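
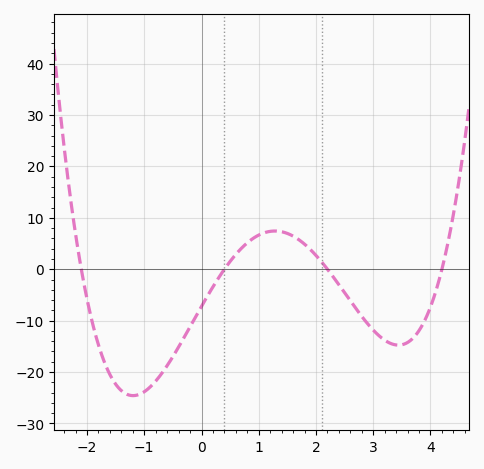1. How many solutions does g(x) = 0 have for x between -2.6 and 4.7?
4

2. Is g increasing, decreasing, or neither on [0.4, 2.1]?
neither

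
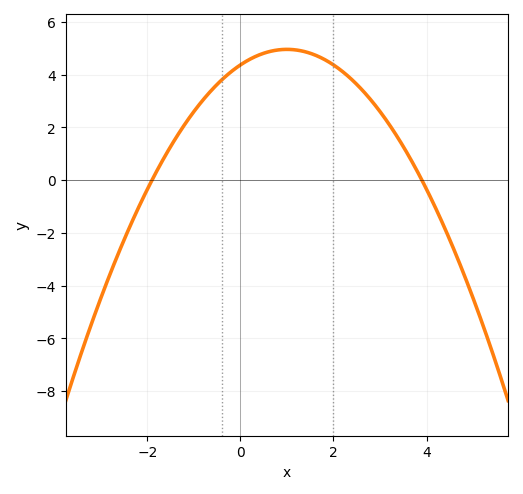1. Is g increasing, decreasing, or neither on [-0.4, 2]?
neither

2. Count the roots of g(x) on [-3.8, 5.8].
2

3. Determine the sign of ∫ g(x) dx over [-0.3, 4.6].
positive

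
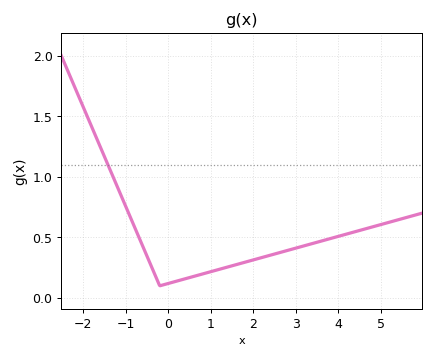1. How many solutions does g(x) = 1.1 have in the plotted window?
1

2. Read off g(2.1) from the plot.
0.324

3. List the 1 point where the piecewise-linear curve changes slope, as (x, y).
(-0.2, 0.1)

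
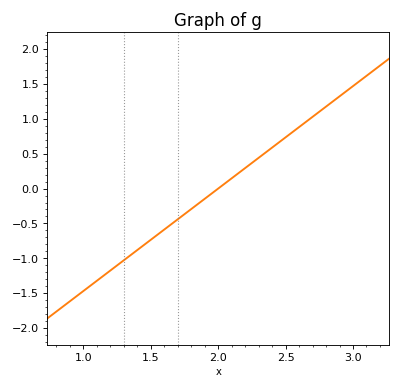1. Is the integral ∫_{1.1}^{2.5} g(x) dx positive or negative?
negative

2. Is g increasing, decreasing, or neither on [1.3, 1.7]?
increasing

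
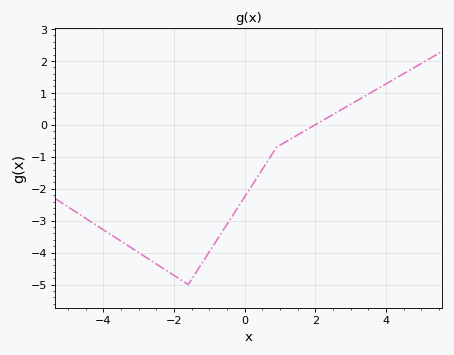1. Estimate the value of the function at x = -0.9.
-3.8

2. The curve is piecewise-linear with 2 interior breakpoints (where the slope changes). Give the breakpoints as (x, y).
(-1.6, -5); (0.9, -0.7)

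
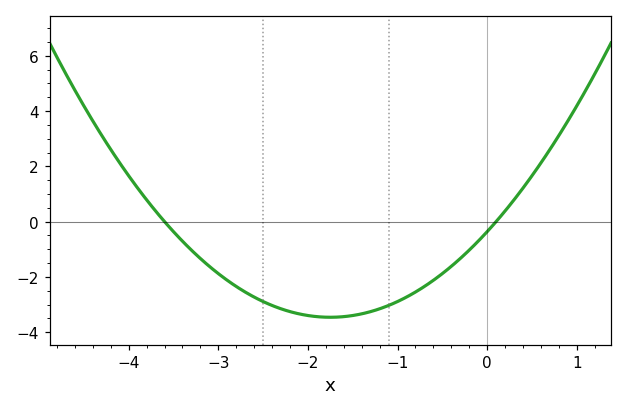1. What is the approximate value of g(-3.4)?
-0.8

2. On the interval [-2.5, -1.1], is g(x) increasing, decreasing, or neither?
neither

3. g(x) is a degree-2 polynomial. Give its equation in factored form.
y = 1.01(x + 3.6)(x - 0.1)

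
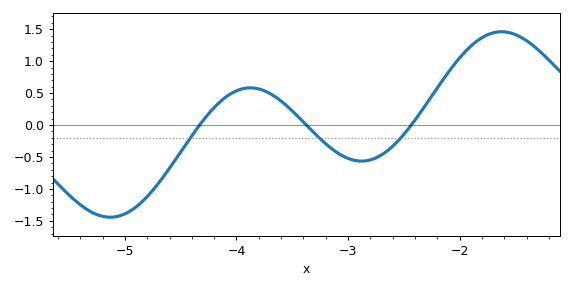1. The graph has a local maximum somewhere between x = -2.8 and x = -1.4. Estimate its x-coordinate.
-1.6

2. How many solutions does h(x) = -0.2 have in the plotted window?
3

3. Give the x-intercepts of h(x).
-4.3, -3.4, -2.4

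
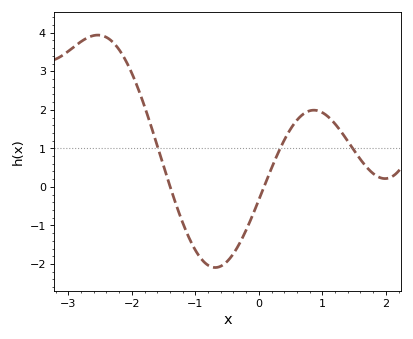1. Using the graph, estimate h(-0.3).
-1.46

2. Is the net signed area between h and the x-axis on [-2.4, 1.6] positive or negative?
positive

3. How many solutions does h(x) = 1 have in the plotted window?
3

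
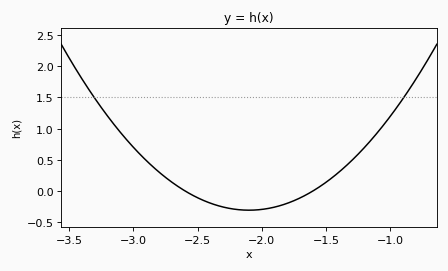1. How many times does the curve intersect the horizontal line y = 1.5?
2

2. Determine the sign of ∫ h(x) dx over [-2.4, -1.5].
negative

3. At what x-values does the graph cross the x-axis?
-2.6, -1.6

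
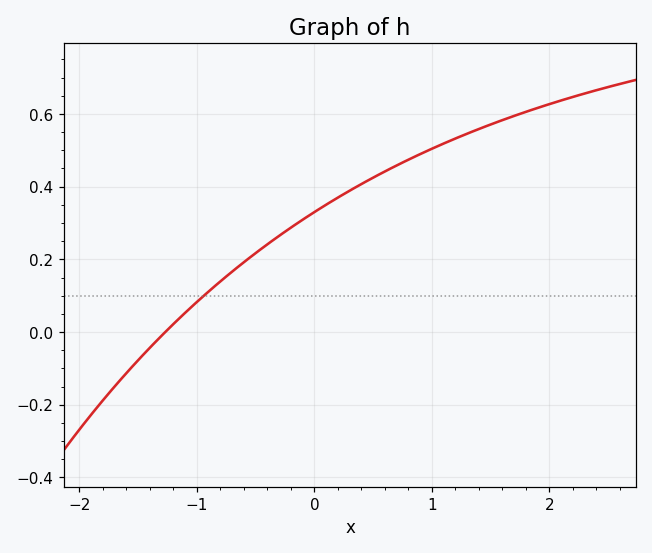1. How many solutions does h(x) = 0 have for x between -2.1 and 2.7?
1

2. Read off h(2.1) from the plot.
0.64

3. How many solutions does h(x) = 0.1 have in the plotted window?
1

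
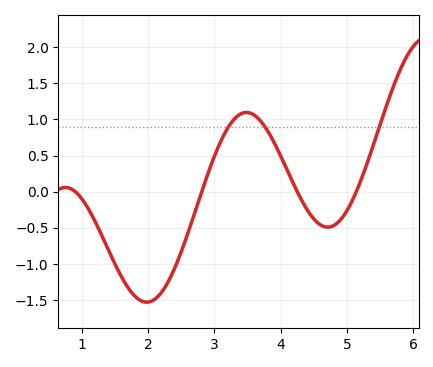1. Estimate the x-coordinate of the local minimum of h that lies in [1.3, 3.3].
1.98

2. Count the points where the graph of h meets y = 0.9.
3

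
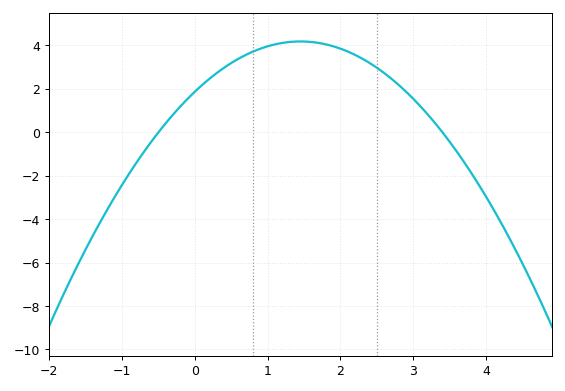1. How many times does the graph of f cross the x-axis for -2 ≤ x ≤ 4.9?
2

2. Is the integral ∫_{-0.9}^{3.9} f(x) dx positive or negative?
positive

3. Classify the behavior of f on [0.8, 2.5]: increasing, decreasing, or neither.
neither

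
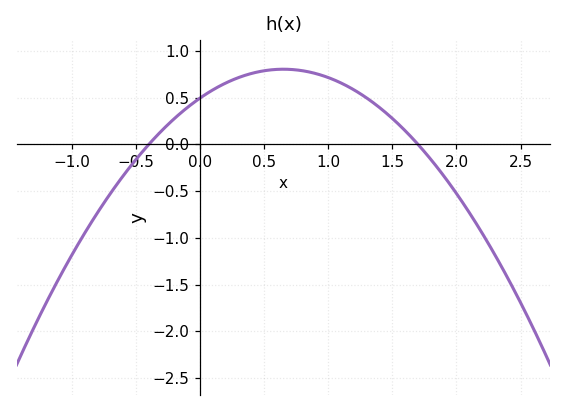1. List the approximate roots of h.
-0.4, 1.7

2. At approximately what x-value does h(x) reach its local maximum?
0.65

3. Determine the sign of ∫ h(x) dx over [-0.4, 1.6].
positive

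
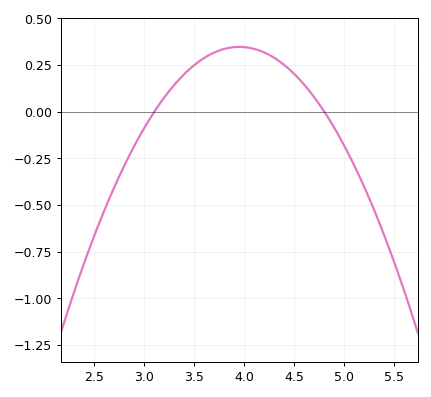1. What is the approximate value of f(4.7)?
0.08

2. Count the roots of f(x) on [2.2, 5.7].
2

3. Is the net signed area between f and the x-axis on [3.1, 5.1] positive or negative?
positive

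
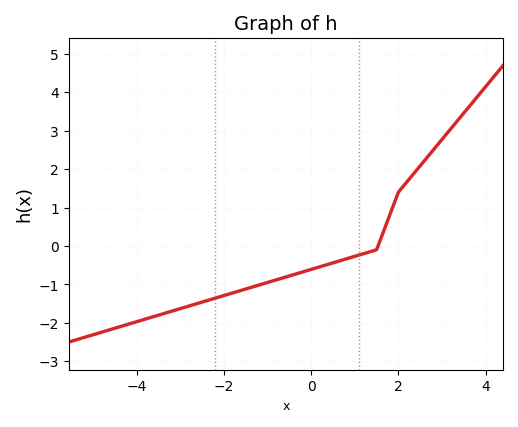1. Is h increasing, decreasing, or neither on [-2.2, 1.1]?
increasing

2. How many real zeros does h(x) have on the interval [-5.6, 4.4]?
1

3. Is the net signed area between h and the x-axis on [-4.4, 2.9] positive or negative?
negative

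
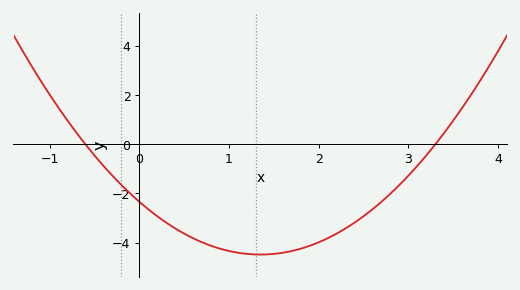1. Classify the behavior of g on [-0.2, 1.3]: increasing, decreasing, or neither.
decreasing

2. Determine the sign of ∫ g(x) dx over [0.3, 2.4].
negative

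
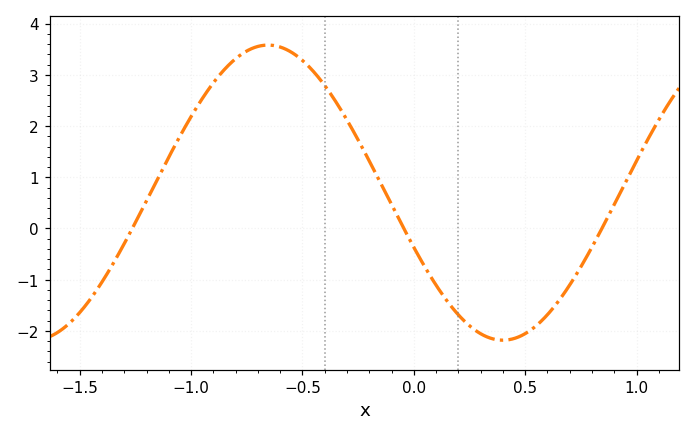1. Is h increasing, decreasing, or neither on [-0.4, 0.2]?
decreasing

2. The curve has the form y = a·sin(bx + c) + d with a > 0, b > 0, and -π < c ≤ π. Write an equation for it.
y = 2.88sin(3x - 2.8) + 0.7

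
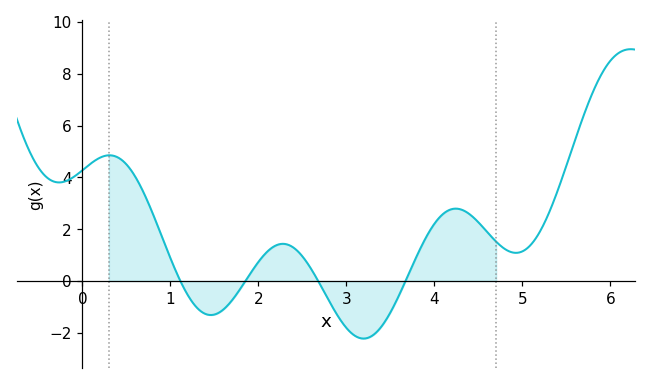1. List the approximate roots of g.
1.1, 1.9, 2.7, 3.7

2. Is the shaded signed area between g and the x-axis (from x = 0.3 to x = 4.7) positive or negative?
positive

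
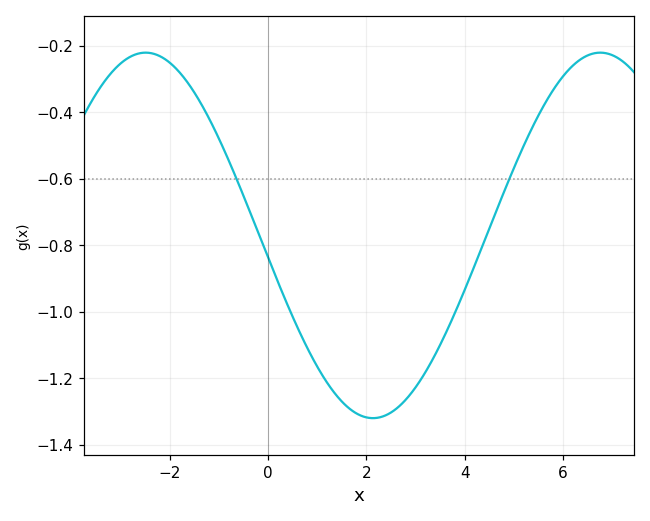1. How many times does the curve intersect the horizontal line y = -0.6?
2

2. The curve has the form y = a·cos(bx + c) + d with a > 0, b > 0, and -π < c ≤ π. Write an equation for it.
y = 0.55cos(0.68x + 1.7) - 0.77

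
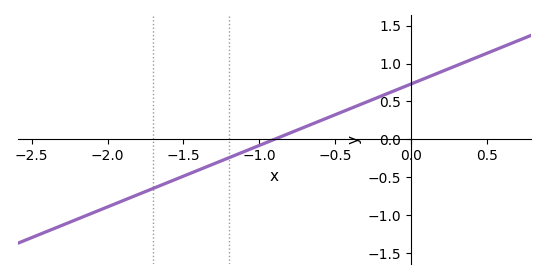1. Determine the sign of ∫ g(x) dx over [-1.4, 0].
positive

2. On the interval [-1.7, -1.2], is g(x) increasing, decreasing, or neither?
increasing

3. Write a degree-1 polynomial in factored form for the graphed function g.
y = 0.81(x + 0.9)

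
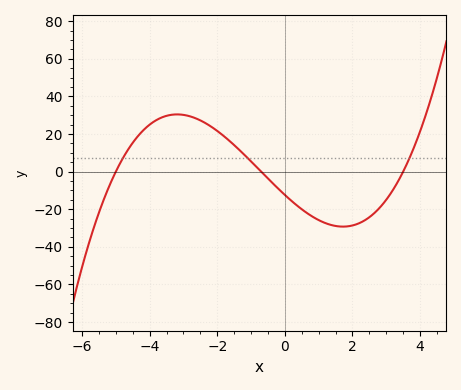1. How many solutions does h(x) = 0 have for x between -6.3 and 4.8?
3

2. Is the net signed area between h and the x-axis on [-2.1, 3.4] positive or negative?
negative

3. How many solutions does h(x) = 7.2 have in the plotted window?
3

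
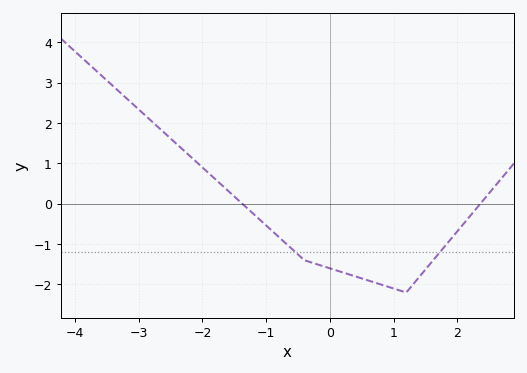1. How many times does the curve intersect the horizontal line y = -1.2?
2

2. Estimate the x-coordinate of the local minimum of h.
1.2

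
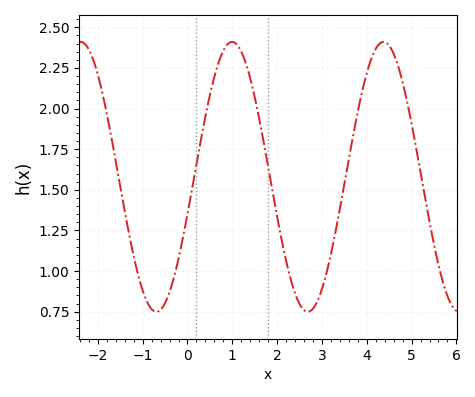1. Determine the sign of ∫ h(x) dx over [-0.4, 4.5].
positive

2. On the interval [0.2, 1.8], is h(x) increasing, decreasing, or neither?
neither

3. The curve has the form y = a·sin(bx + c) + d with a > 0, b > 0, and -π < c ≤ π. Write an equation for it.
y = 0.83sin(1.86x - 0.28) + 1.58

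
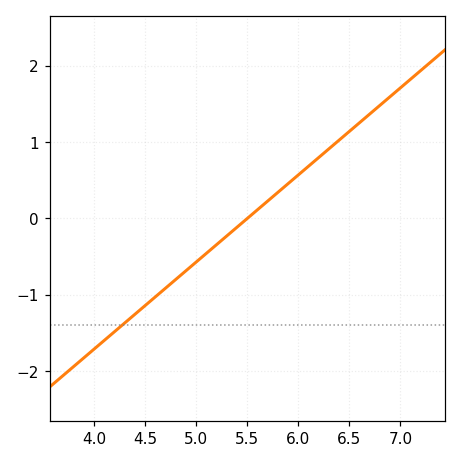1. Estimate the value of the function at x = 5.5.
0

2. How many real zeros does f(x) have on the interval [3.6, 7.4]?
1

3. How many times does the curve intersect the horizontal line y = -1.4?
1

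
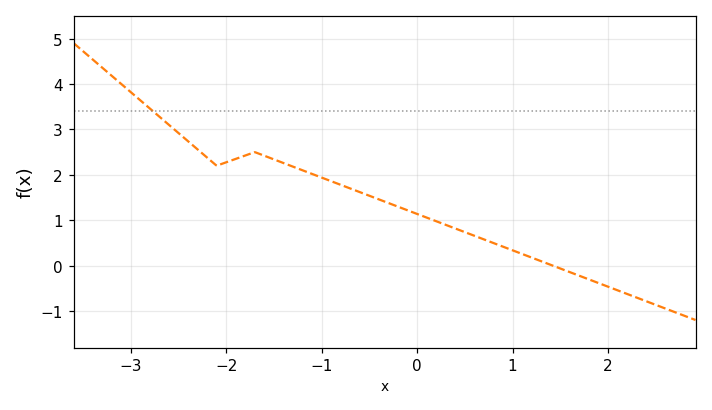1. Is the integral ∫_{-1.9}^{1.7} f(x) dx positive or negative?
positive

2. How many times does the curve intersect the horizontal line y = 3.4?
1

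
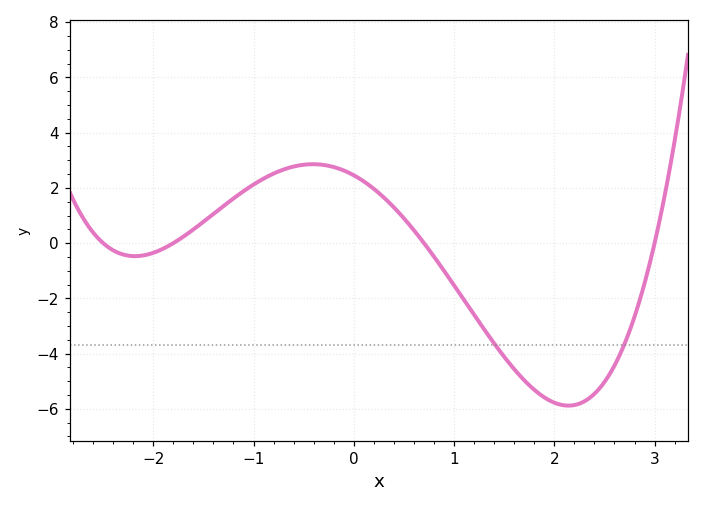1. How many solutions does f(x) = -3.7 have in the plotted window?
2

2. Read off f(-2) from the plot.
-0.4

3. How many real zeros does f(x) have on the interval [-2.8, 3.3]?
4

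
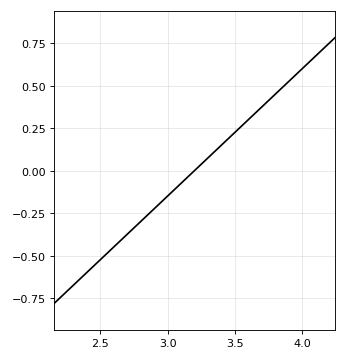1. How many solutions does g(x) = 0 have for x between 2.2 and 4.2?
1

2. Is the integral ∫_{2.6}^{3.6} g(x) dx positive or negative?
negative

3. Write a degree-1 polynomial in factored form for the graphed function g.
y = 0.75(x - 3.2)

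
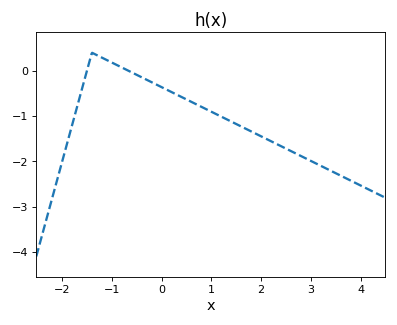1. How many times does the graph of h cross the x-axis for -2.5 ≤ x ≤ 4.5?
2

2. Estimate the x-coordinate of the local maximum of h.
-1.4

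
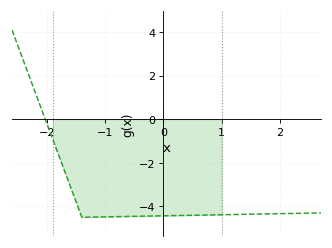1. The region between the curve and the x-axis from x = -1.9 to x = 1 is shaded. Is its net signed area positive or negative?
negative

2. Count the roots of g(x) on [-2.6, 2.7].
1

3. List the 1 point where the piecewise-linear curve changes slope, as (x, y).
(-1.4, -4.5)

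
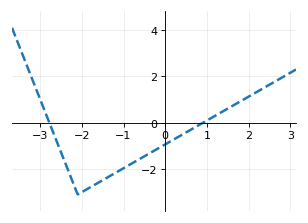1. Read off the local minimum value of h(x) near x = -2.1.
-3.1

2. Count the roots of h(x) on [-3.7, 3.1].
2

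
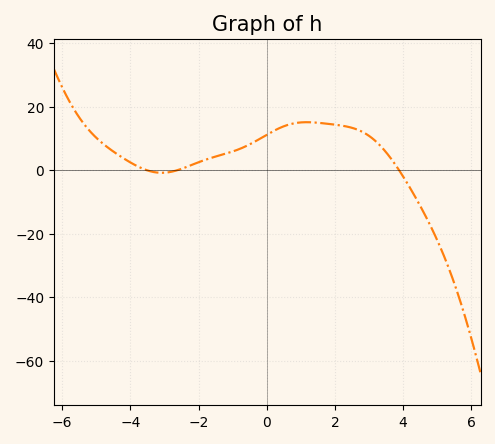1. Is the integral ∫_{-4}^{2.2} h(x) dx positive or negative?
positive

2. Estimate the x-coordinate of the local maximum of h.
1.17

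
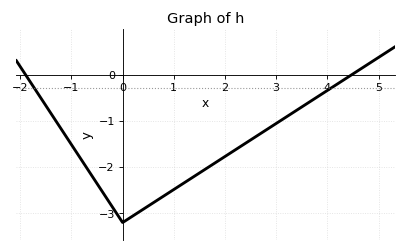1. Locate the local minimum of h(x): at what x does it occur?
0.003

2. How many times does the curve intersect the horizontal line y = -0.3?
2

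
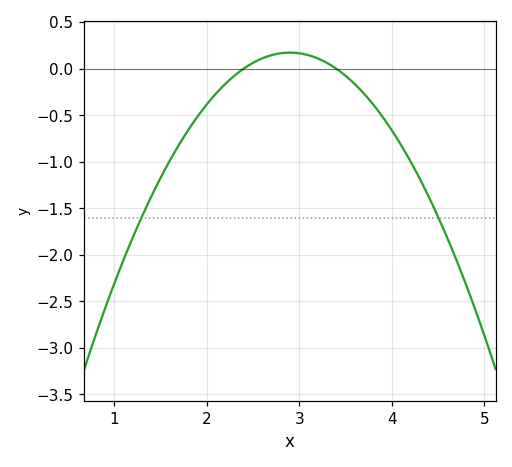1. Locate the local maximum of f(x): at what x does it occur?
2.9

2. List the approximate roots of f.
2.4, 3.4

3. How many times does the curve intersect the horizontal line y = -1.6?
2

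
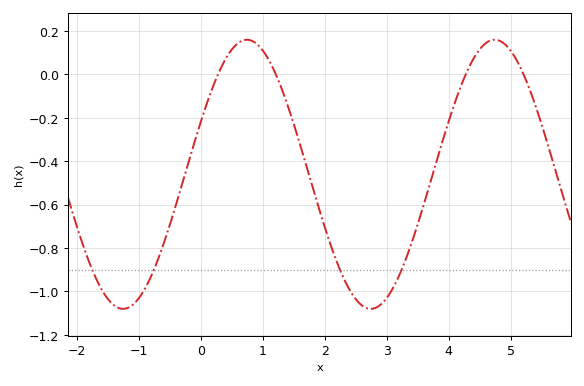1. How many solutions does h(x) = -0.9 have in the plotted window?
4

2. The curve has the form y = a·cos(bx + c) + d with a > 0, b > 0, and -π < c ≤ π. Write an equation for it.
y = 0.62cos(1.57x - 1.16) - 0.46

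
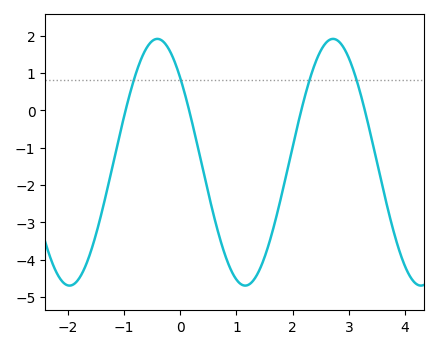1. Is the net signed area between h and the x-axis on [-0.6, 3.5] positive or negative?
negative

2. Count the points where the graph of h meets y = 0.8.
4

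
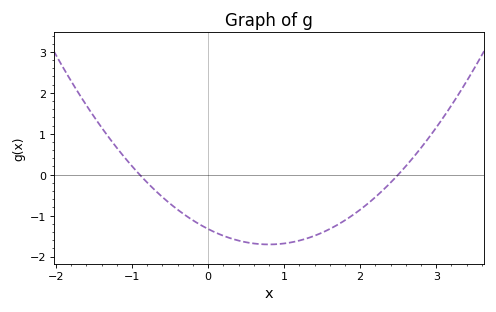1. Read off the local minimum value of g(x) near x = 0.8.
-1.7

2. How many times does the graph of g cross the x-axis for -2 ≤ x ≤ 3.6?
2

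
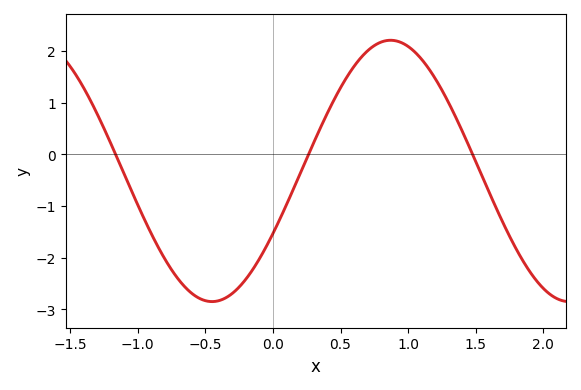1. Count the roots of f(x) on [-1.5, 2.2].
3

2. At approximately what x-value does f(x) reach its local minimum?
-0.45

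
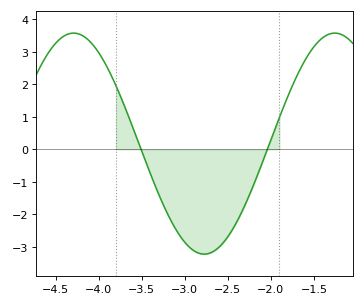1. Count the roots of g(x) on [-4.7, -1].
2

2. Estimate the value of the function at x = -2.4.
-2.25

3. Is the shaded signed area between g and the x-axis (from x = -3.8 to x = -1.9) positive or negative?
negative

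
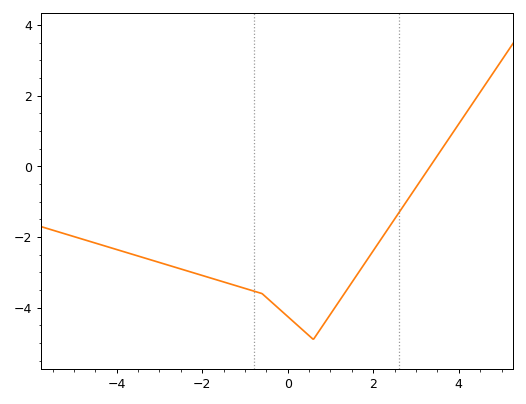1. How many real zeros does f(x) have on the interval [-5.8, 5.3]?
1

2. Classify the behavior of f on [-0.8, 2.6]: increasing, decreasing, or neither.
neither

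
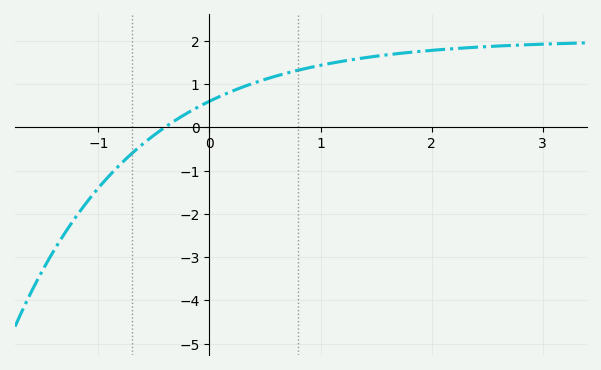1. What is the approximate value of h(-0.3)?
0.2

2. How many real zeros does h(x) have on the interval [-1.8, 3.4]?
1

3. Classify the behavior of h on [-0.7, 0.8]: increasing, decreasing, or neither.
increasing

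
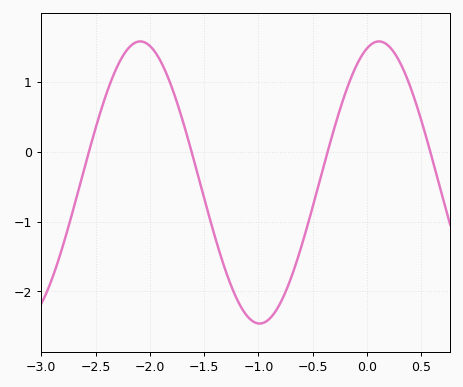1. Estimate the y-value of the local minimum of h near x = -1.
-2.5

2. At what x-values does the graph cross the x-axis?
-2.6, -1.6, -0.4, 0.6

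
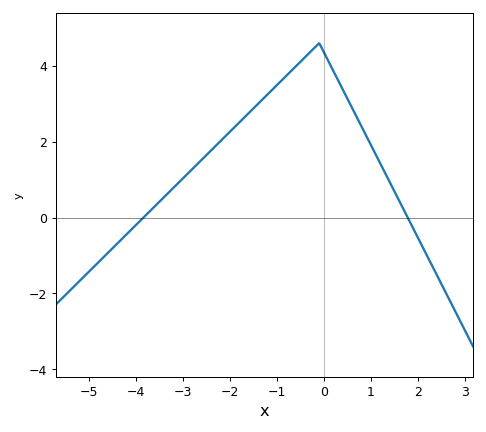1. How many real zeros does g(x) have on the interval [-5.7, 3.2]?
2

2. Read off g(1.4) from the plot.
0.939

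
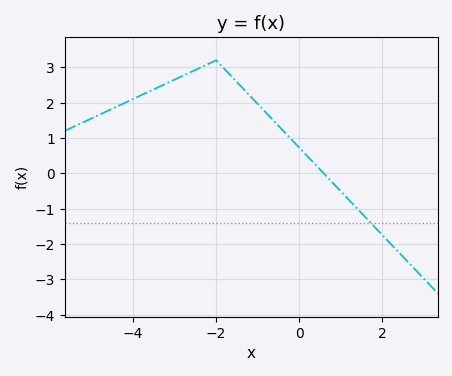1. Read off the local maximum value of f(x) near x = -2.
3.2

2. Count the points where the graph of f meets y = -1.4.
1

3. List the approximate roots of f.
0.6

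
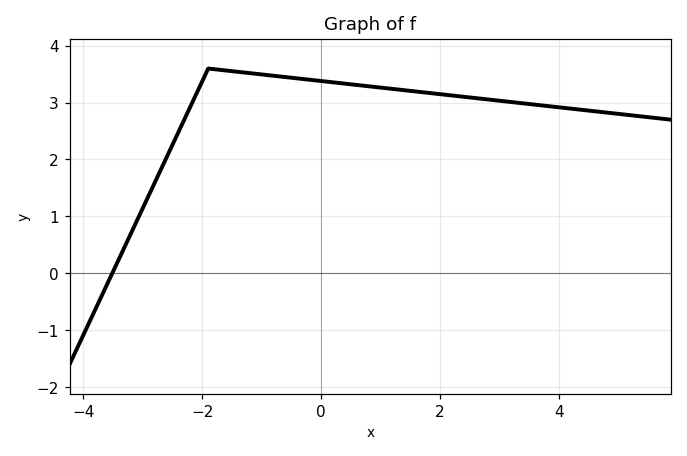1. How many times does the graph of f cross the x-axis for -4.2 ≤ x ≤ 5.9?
1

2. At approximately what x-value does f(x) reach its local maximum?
-1.8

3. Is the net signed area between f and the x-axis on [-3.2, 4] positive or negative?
positive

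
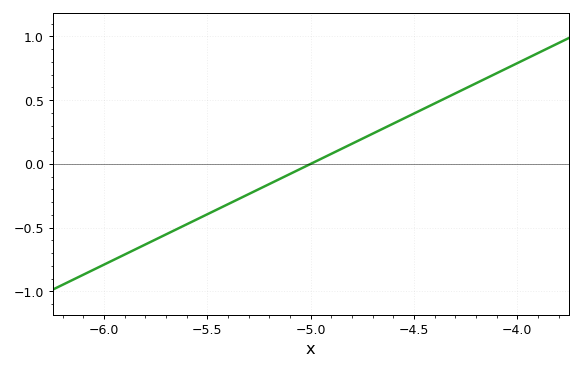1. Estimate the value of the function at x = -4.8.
0.15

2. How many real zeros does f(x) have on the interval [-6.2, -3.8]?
1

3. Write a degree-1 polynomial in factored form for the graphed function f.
y = 0.79(x + 5)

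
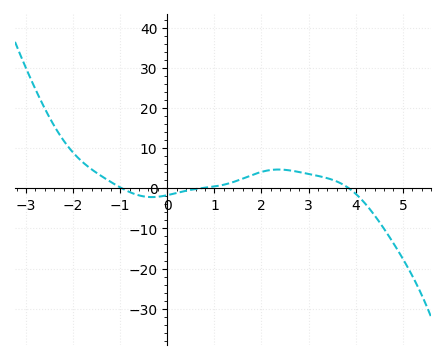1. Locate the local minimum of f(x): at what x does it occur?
-0.325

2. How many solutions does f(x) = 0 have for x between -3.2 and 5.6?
3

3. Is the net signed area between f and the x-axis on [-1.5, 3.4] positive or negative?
positive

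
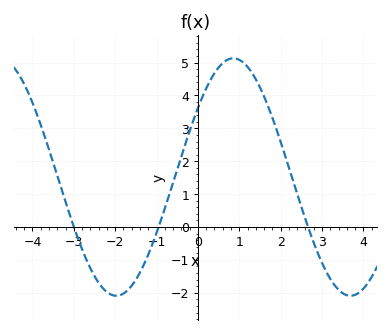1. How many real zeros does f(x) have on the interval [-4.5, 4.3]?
3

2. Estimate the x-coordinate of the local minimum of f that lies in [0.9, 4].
3.69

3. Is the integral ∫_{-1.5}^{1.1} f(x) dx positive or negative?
positive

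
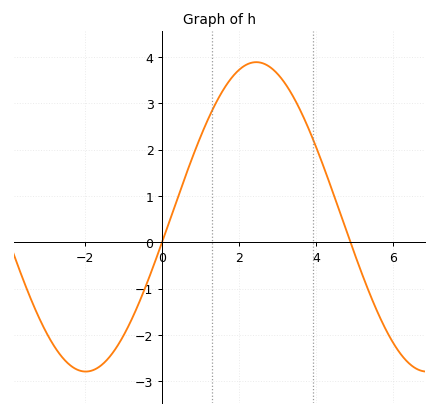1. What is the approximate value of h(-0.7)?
-1.5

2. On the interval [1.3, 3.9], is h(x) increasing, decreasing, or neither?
neither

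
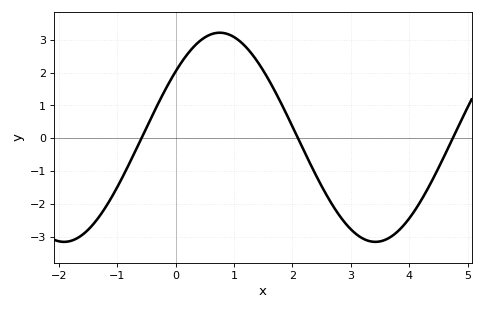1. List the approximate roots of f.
-0.6, 2.1, 4.7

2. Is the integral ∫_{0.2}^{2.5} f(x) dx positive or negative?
positive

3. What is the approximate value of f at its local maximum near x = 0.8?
3.2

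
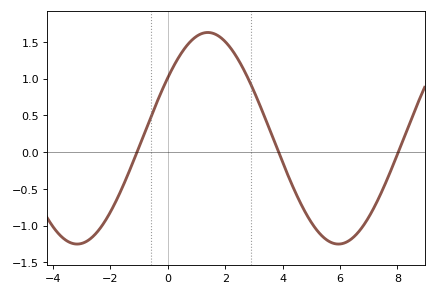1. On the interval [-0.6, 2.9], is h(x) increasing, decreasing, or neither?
neither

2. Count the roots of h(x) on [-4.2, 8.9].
3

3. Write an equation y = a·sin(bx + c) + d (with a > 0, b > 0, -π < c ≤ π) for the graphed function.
y = 1.44sin(0.69x + 0.612) + 0.19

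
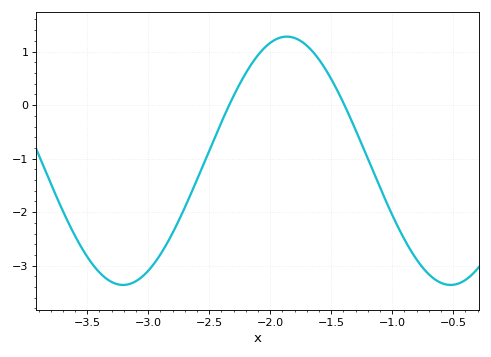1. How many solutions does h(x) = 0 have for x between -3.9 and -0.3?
2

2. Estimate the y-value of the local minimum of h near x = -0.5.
-3.36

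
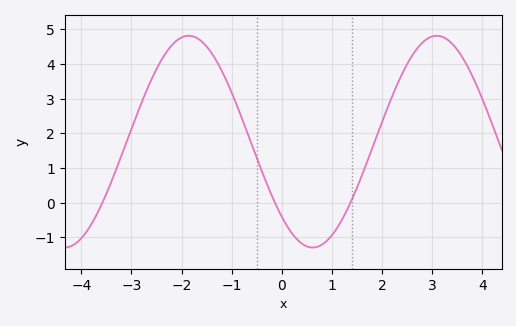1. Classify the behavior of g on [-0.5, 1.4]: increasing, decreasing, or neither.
neither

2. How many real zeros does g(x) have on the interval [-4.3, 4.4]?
3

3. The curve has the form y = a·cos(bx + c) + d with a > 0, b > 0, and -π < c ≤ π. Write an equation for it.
y = 3.05cos(1.3x + 2.4) + 1.76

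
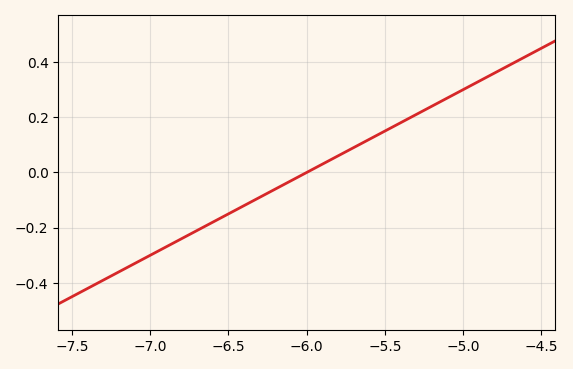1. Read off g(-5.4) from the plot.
0.18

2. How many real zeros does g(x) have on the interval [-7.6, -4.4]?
1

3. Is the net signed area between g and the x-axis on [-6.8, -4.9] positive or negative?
positive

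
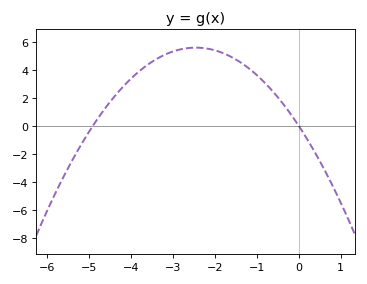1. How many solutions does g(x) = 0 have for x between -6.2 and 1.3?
2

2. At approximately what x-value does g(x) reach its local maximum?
-2.4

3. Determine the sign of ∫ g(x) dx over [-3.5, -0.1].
positive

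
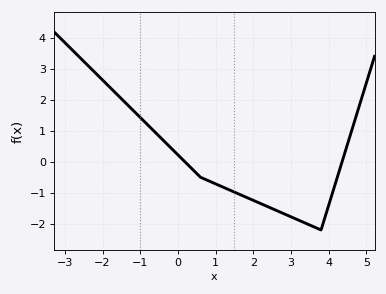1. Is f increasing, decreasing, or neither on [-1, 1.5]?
decreasing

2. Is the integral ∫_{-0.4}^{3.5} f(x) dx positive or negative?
negative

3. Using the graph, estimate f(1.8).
-1.14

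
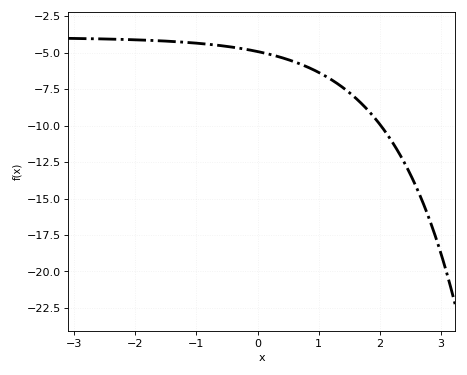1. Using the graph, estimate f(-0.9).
-4.38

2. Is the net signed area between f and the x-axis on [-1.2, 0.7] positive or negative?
negative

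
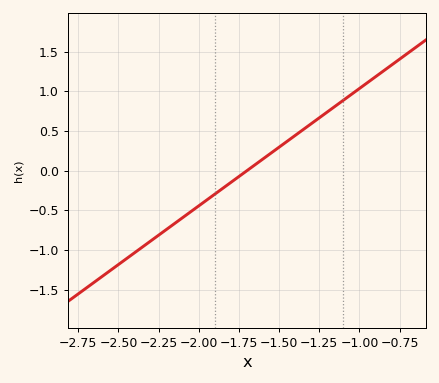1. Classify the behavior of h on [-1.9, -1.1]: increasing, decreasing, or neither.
increasing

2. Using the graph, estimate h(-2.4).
-1.04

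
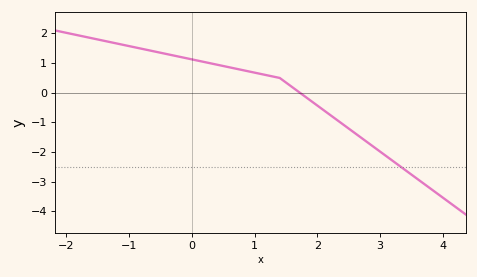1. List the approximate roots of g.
1.72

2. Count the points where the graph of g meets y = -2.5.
1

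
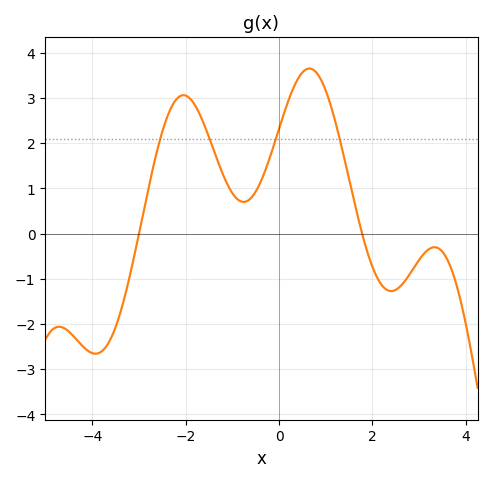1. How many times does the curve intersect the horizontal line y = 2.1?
4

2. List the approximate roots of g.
-3, 1.8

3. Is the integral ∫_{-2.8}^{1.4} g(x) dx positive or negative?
positive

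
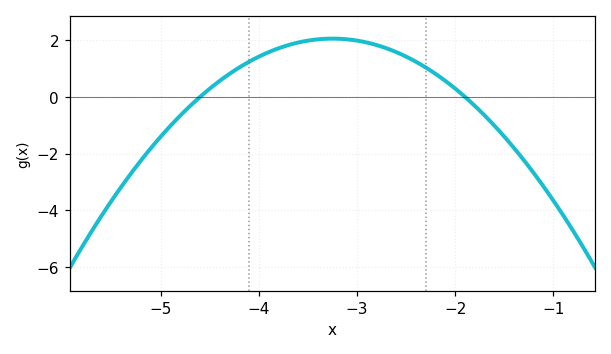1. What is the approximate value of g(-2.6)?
1.6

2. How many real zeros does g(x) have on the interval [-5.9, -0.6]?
2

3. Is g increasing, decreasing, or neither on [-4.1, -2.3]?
neither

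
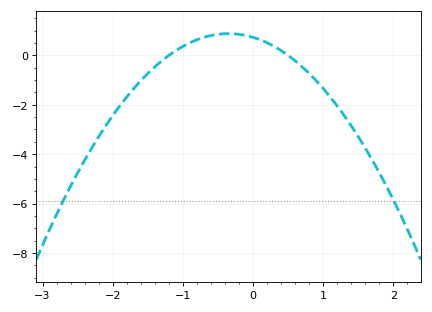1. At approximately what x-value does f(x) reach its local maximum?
-0.4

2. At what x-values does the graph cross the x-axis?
-1.2, 0.5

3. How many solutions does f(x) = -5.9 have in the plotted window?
2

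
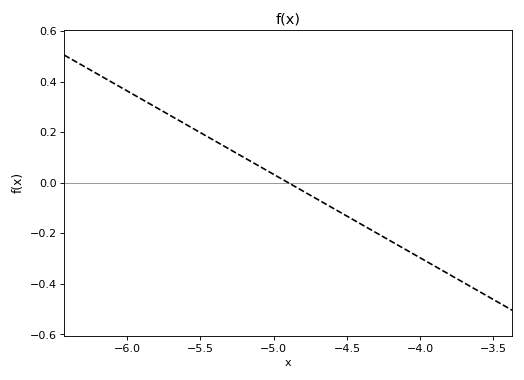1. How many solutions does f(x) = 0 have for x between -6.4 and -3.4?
1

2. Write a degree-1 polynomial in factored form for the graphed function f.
y = -0.33(x + 4.9)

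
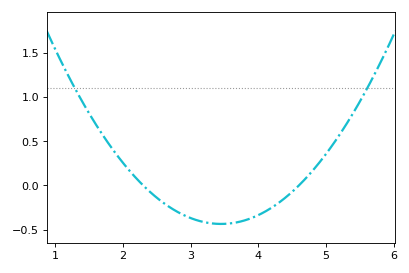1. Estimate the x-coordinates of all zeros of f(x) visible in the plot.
2.3, 4.6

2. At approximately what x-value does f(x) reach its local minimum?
3.45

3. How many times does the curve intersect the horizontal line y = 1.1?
2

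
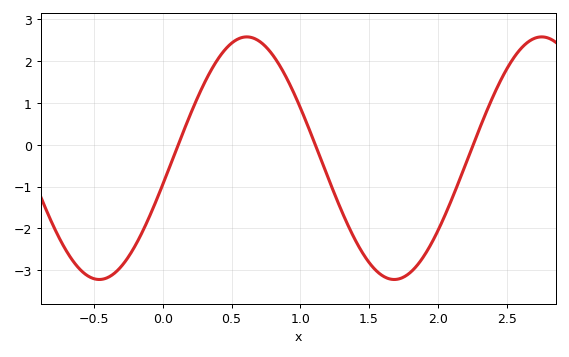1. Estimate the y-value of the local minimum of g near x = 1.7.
-3.22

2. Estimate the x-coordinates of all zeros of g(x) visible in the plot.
0.113, 1.11, 2.26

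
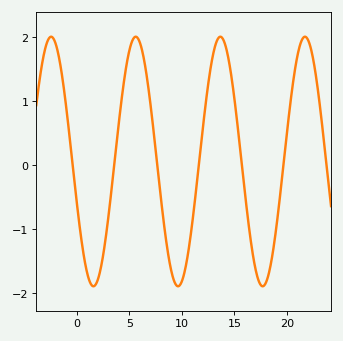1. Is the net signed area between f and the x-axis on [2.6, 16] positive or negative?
positive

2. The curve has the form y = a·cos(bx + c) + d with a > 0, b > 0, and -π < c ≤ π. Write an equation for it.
y = 1.95cos(0.78x + 1.91) + 0.06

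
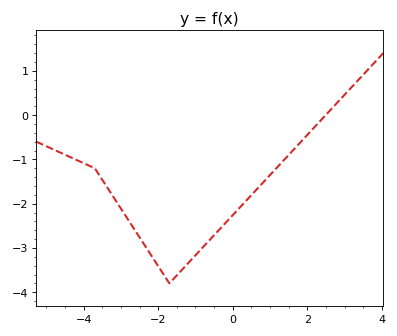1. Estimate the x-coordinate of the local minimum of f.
-1.7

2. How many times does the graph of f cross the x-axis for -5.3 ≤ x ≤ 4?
1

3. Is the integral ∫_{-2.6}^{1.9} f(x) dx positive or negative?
negative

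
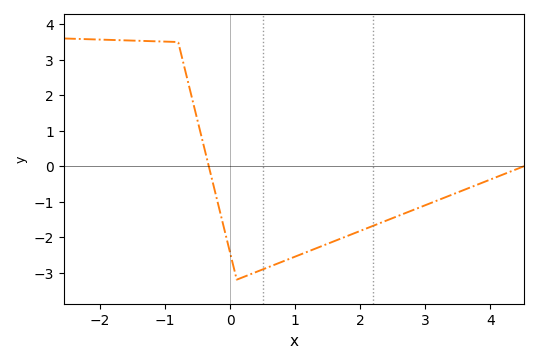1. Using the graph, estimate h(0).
-2.5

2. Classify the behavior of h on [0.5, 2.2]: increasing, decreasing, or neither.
increasing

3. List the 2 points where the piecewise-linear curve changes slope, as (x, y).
(-0.8, 3.5); (0.1, -3.2)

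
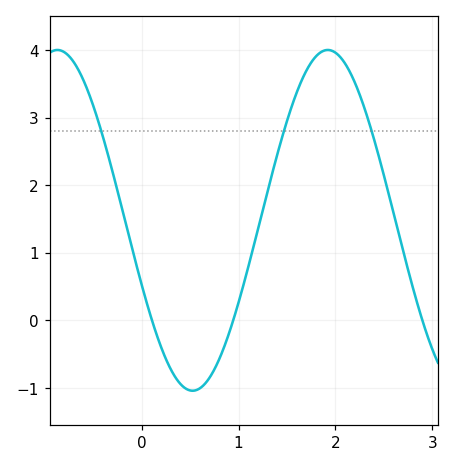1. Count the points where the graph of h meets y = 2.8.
3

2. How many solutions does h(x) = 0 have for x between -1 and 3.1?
3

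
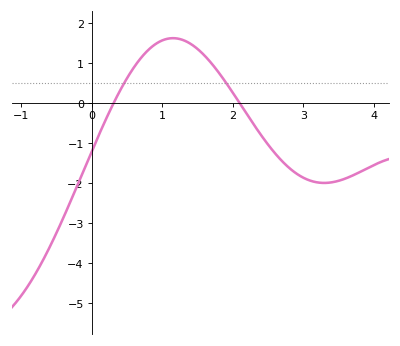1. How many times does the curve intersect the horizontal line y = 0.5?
2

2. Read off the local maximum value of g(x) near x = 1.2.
1.6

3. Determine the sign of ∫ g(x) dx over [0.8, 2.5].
positive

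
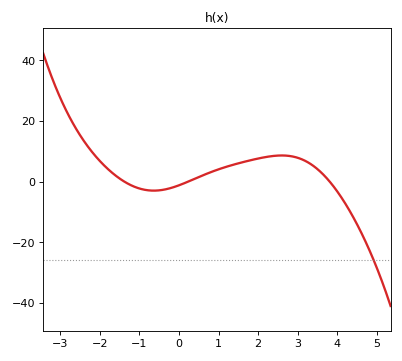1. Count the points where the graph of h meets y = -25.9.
1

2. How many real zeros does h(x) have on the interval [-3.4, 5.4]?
3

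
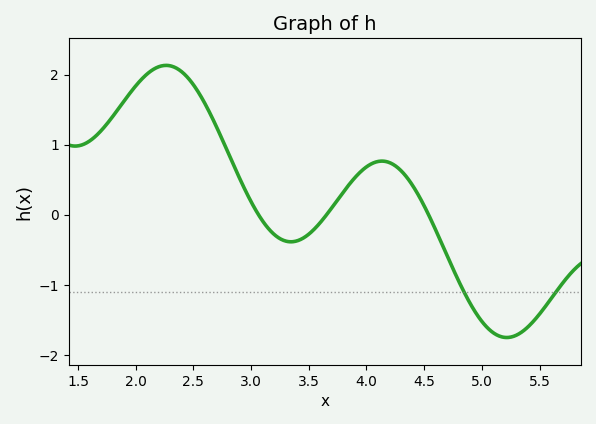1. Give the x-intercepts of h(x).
3.1, 3.7, 4.5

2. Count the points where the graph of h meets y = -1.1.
2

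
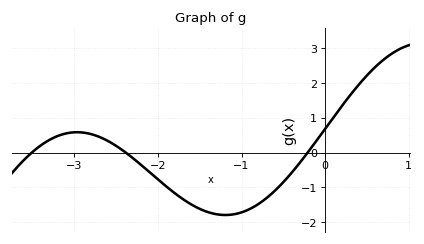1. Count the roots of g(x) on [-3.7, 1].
3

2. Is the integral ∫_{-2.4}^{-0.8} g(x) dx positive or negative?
negative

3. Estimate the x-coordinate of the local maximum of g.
-2.97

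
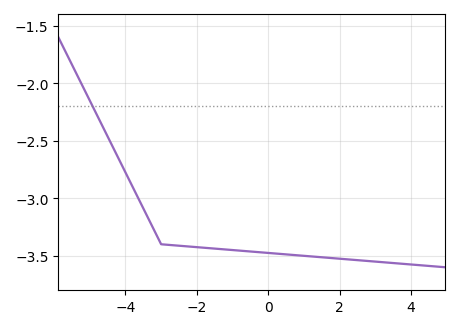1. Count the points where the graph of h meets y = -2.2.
1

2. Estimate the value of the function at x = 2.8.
-3.55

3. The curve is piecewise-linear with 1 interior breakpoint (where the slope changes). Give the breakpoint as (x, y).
(-3, -3.4)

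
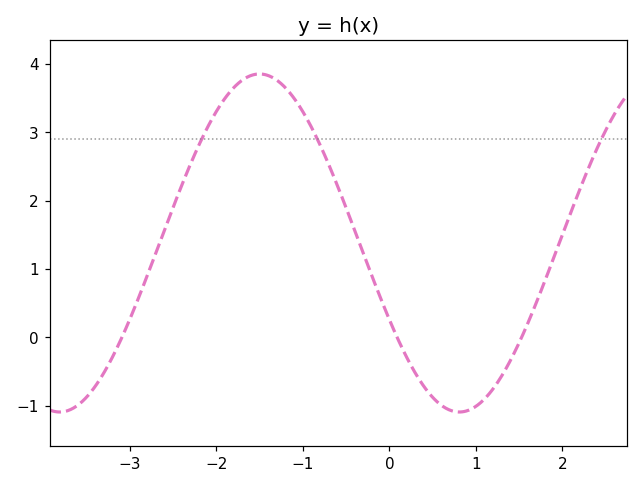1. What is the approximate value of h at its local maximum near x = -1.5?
3.85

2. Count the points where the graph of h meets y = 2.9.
3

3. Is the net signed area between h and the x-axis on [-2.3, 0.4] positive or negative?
positive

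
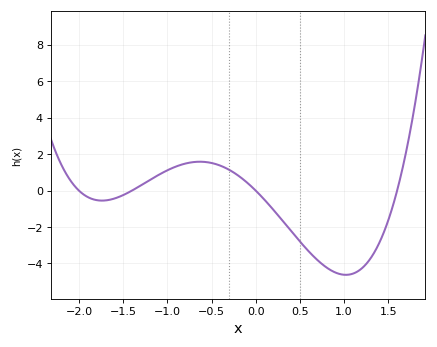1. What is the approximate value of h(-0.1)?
0.4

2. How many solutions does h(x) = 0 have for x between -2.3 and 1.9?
4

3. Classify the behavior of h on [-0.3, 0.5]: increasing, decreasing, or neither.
decreasing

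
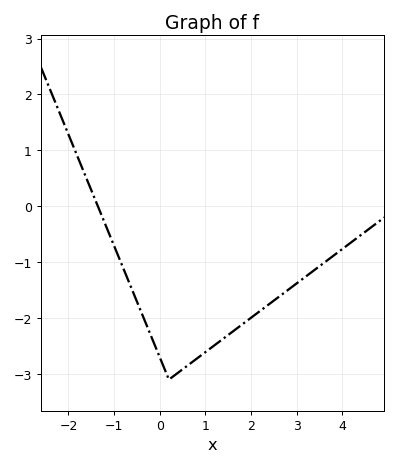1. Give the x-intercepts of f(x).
-1.35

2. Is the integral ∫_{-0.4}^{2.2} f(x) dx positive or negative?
negative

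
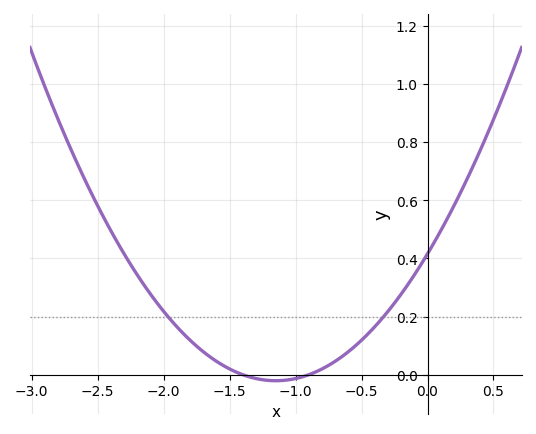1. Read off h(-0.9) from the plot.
0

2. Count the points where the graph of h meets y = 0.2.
2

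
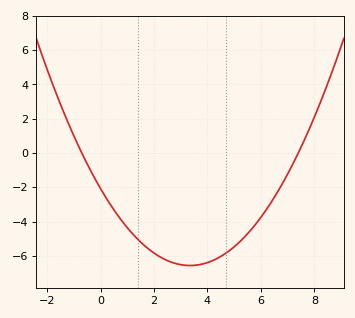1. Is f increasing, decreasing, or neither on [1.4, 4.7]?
neither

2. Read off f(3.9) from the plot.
-6.4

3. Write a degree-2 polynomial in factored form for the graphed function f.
y = 0.4(x + 0.7)(x - 7.4)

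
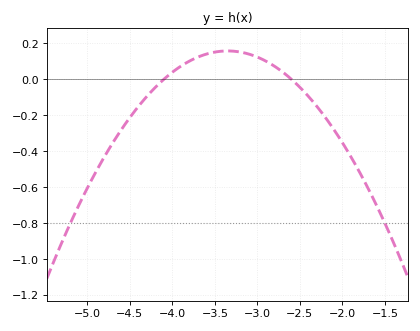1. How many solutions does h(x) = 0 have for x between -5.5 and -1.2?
2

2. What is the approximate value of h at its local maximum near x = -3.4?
0.157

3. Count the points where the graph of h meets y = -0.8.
2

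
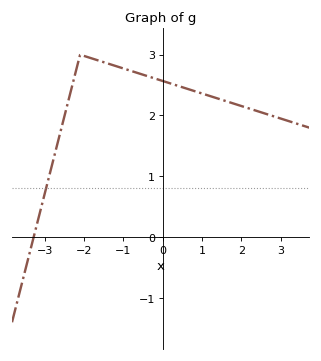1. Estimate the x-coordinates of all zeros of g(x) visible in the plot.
-3.28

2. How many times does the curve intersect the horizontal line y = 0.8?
1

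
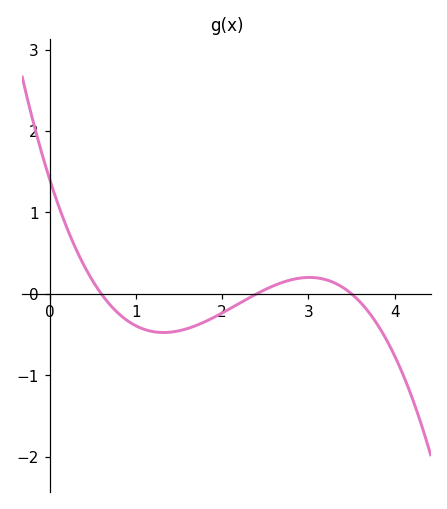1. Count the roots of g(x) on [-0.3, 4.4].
3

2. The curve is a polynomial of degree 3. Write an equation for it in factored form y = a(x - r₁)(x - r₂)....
y = -0.28(x - 0.6)(x - 2.4)(x - 3.5)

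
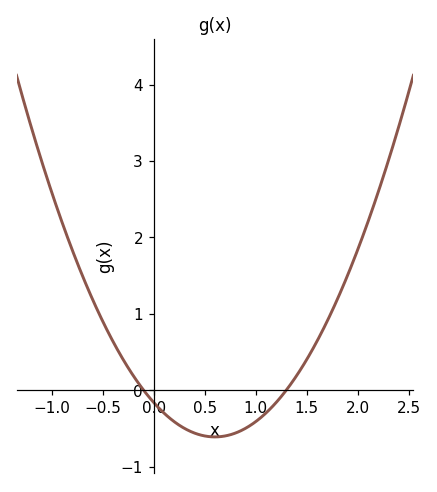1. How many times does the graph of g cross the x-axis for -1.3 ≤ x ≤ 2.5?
2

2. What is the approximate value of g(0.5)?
-0.6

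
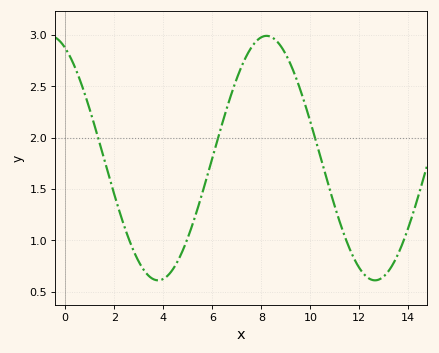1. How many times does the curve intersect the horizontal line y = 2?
3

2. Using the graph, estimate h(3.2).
0.712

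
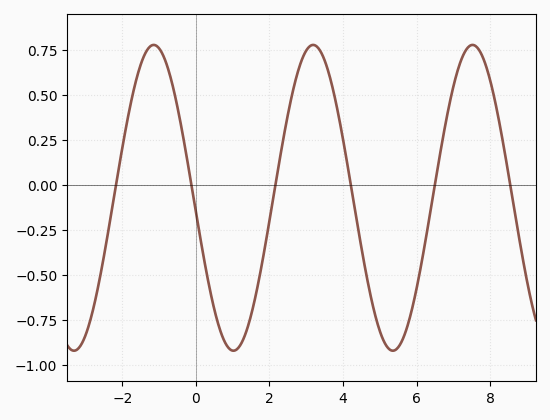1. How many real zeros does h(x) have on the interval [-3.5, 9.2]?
6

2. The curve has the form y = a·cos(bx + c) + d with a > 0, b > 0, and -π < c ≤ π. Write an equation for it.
y = 0.85cos(1.4x + 1.7) - 0.07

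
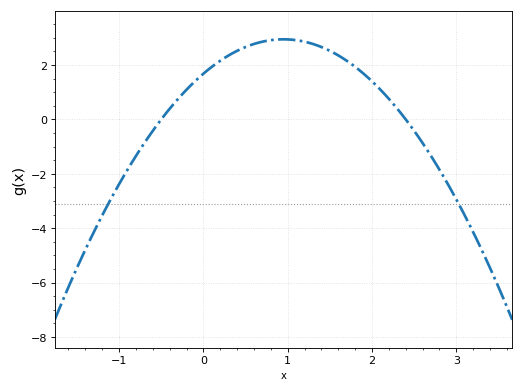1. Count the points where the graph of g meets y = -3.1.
2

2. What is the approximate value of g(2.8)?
-1.8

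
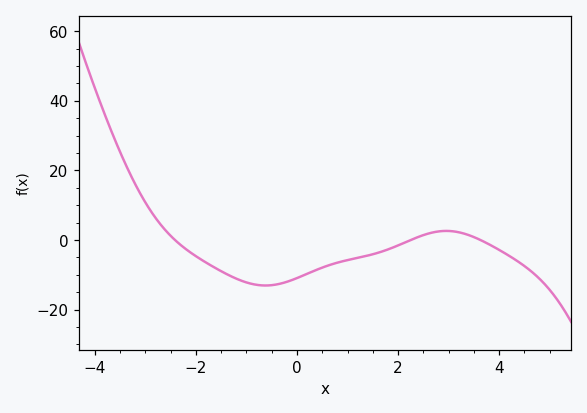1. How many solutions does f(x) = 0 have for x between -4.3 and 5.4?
3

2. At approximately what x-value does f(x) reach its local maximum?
2.95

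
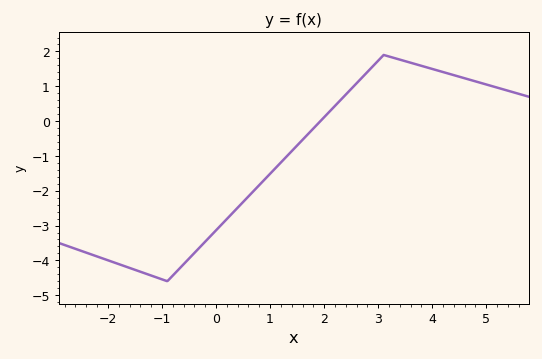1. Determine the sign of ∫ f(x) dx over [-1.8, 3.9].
negative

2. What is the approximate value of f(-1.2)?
-4.4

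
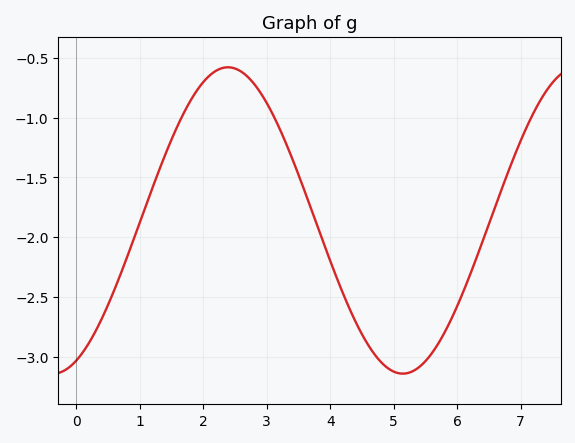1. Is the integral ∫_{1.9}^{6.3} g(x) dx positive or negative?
negative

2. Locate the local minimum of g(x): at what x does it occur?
5.2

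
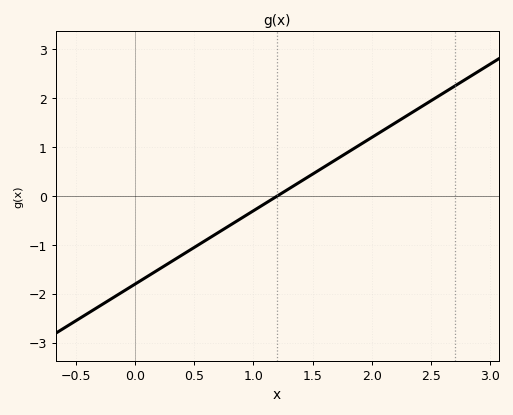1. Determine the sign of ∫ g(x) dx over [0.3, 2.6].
positive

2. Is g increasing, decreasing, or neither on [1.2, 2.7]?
increasing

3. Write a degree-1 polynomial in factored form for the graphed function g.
y = 1.5(x - 1.2)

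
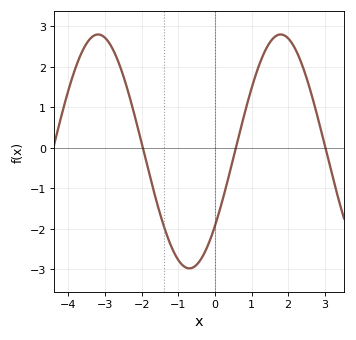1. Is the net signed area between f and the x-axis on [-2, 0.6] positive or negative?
negative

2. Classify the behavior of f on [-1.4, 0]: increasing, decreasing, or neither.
neither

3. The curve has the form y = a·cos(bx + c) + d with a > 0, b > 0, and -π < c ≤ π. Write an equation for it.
y = 2.89cos(1.3x - 2.3) - 0.09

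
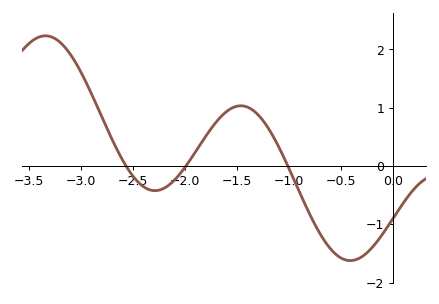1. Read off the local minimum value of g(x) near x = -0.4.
-1.6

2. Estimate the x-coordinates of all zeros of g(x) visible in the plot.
-2.6, -2, -1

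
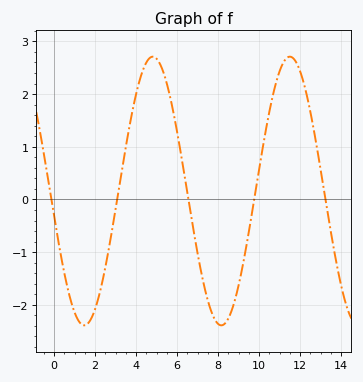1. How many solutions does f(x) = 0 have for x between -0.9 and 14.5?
5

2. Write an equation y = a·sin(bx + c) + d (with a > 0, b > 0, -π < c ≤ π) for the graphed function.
y = 2.55sin(0.94x - 2.95) + 0.16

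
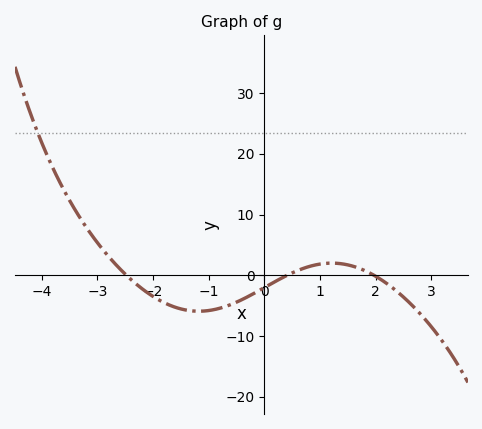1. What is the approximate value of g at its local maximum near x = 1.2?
2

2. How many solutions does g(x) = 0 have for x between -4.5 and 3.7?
3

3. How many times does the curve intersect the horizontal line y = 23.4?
1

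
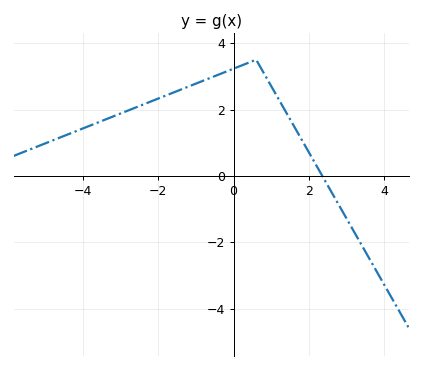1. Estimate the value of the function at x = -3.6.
1.6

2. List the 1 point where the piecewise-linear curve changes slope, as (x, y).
(0.6, 3.5)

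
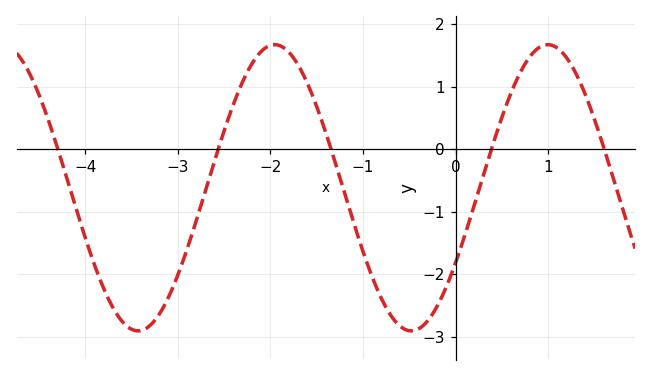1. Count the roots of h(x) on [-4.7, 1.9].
5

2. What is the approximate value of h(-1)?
-1.6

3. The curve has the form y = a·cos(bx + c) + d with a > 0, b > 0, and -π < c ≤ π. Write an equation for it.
y = 2.29cos(2.1x - 2.1) - 0.62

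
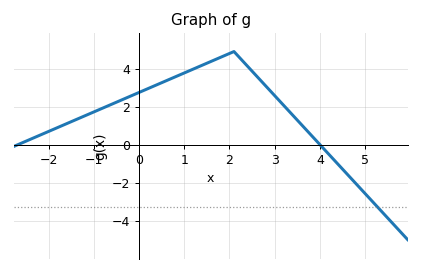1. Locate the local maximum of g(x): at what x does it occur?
2.1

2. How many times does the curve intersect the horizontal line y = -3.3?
1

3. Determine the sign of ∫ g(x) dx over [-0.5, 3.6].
positive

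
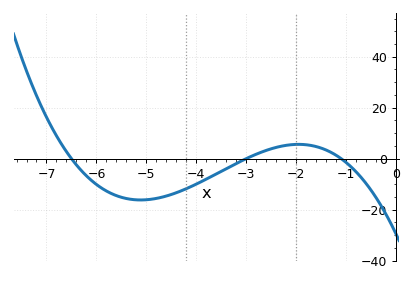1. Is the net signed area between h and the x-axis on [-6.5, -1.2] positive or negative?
negative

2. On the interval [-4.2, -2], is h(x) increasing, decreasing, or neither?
increasing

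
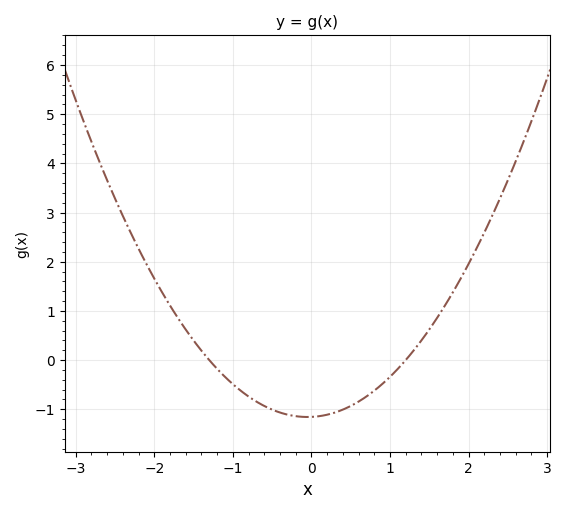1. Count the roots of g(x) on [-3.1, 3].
2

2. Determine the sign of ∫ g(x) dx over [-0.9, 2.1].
negative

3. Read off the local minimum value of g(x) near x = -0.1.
-1.2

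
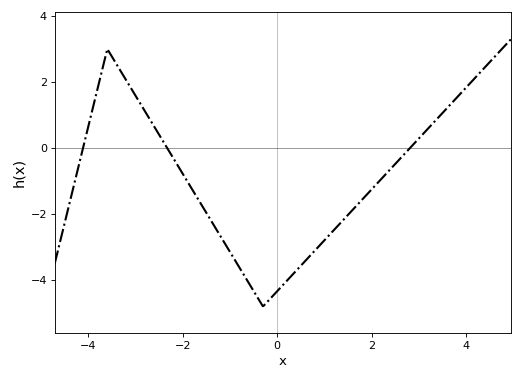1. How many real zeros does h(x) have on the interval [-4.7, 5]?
3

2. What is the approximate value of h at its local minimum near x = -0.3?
-4.8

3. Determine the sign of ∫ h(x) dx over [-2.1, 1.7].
negative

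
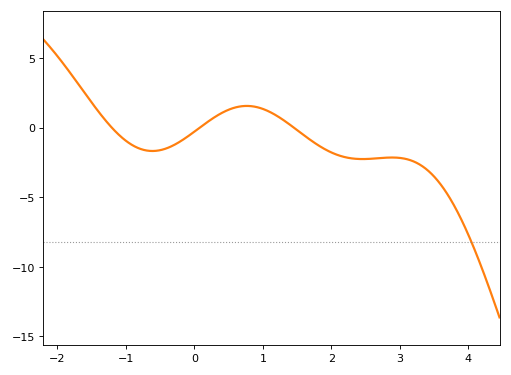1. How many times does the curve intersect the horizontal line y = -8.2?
1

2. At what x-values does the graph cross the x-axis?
-1.2, 0.1, 1.5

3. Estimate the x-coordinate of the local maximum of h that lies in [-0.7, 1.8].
0.8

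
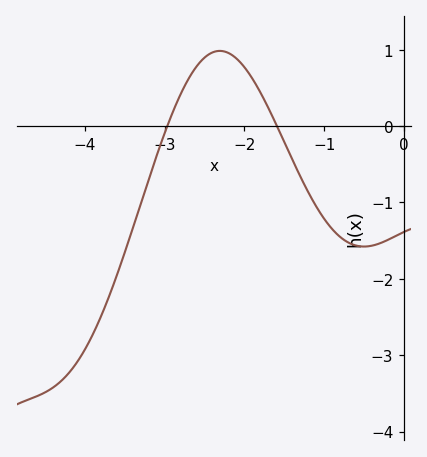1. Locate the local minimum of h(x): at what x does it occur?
-0.499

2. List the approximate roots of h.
-2.97, -1.59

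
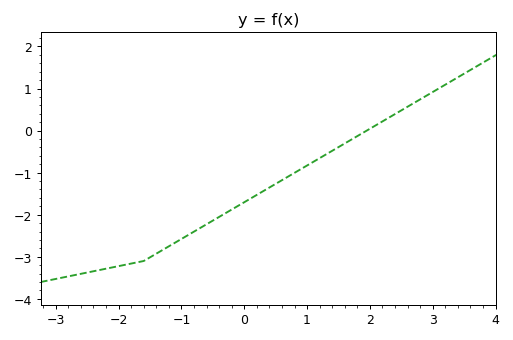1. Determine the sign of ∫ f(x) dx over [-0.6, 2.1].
negative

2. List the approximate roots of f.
1.95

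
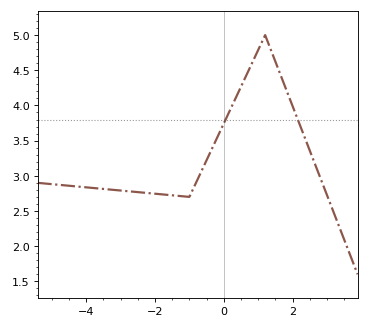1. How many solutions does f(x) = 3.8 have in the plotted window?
2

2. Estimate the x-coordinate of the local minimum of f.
-1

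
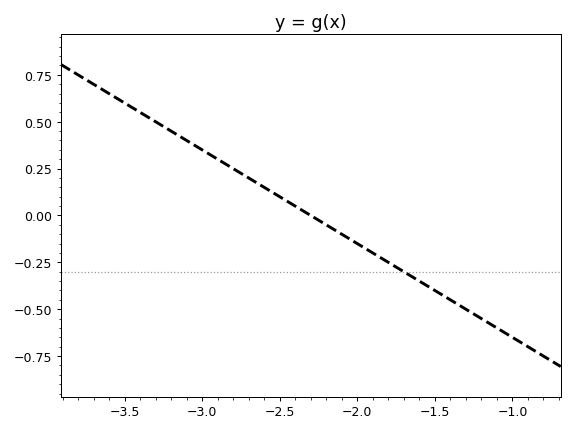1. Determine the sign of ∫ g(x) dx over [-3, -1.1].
negative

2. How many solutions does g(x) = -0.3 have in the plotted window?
1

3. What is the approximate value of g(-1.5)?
-0.4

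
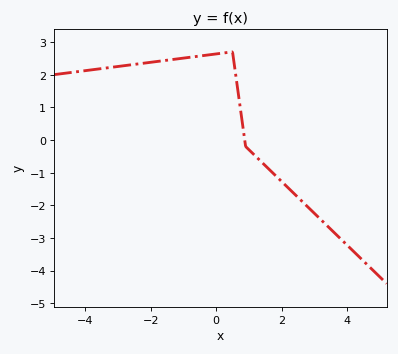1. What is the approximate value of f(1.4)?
-0.687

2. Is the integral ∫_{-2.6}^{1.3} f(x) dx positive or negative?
positive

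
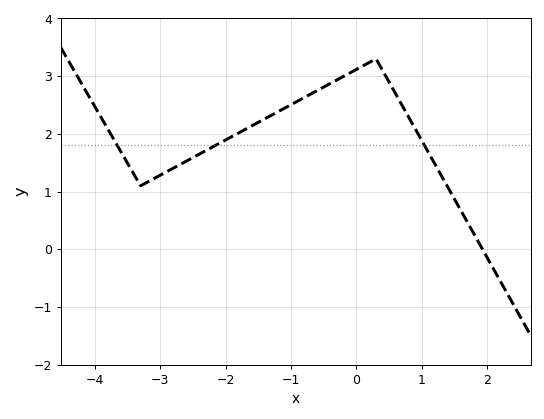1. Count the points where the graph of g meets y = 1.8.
3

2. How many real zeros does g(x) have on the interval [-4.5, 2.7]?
1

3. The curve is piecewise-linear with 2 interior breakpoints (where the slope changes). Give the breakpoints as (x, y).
(-3.3, 1.1); (0.3, 3.3)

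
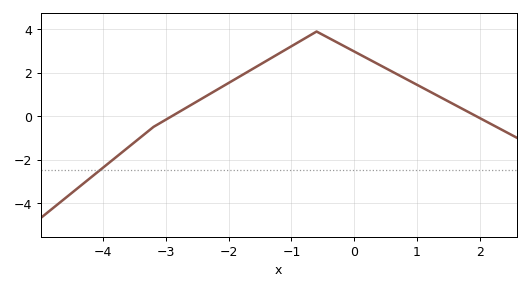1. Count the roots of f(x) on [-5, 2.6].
2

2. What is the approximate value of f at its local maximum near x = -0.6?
3.9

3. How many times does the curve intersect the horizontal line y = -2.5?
1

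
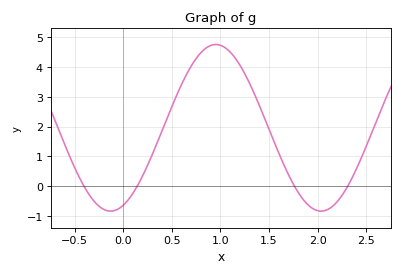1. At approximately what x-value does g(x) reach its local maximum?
0.952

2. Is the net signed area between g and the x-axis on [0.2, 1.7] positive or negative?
positive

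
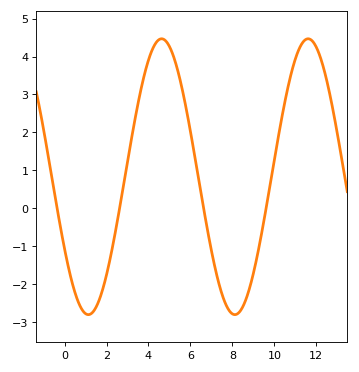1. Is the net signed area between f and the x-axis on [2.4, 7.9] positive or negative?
positive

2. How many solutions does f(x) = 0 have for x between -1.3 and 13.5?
4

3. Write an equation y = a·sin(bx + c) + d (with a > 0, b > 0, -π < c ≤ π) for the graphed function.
y = 3.64sin(0.9x - 2.59) + 0.83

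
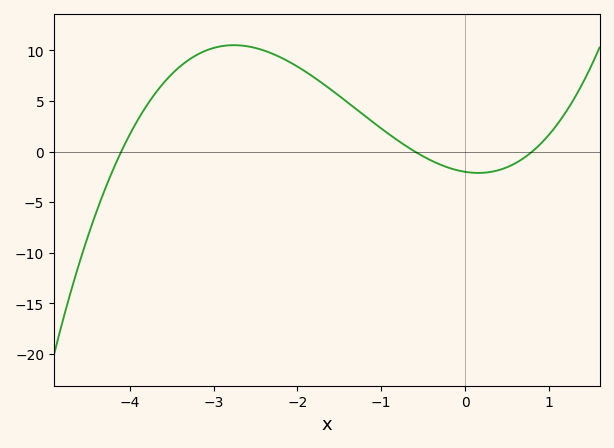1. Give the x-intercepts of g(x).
-4.1, -0.6, 0.8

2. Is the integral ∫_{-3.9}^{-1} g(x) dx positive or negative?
positive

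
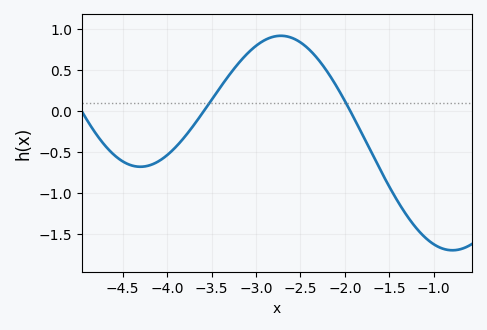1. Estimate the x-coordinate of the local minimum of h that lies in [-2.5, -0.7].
-0.8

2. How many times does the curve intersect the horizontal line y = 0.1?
2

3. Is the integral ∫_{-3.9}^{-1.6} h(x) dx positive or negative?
positive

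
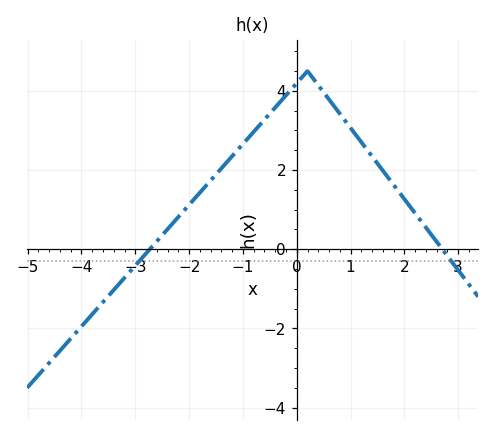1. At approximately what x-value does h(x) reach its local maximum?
0.2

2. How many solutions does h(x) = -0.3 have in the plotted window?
2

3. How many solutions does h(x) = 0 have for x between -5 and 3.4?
2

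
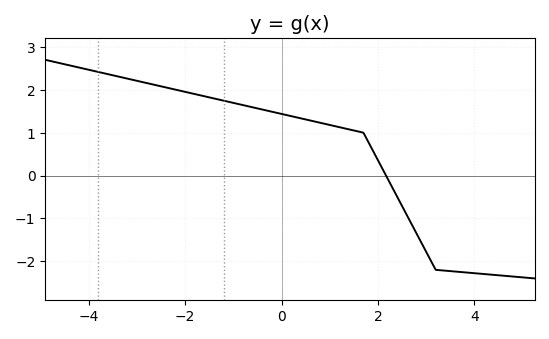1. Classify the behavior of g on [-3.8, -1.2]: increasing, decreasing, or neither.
decreasing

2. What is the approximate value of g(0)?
1.4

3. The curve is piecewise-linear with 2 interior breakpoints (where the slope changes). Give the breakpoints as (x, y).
(1.7, 1); (3.2, -2.2)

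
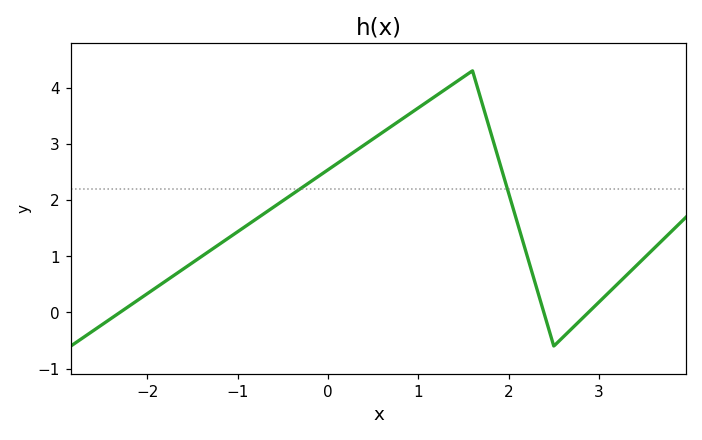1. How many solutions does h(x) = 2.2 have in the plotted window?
2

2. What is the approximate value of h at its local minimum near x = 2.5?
-0.6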